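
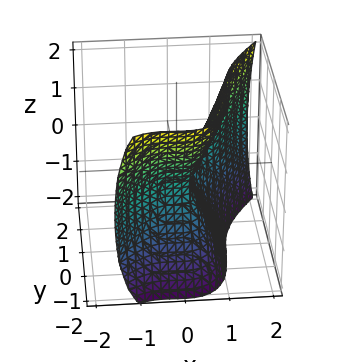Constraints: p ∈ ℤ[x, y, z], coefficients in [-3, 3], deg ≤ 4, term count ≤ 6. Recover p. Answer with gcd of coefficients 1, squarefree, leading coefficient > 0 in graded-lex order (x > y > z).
(a) Degree: no degree-2 surface has this shape, so deg p = 3.
(b) Observable constraints: it meets the z-axis at z = 0 (among the integer gridlines); one x-axis crossing is at x = 0; the y-axis gridline crossings are at y ∈ {-1, 0}.
(c) Putting this together gives p.

3*x^3 - x^2*y - y^3 - y^2 - z^2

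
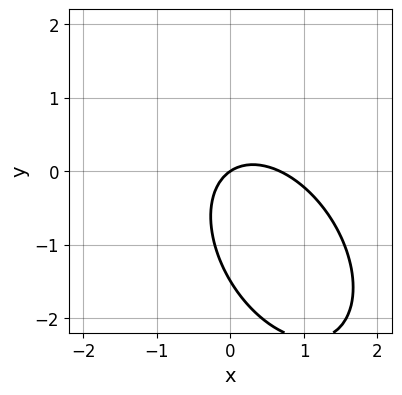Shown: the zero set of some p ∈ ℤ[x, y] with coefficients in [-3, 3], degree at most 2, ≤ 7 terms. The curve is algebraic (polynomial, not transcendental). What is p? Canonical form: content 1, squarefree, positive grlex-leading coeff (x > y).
3*x^2 + 2*x*y + 2*y^2 - 2*x + 3*y

(a) deg p = 2. The shape is more complex than any degree-1 curve.
(b) From the visible intercepts: one y-axis crossing is at y = 0; one x-axis crossing is at x = 0.
(c) These observations pin down the coefficients.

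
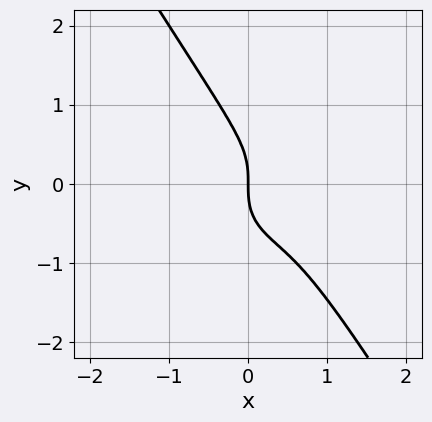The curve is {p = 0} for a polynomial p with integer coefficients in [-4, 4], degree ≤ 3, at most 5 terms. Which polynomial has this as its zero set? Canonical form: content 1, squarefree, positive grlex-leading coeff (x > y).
3*x^3 + 2*x*y^2 + 2*y^3 - 3*x^2 + 2*x

(a) The degree is 3 — a generic line meets the curve in up to 3 points.
(b) Against the integer gridlines: one y-axis crossing is at y = 0; it meets the x-axis at x = 0 (among the integer gridlines).
(c) Fitting integer coefficients to these (and the overall shape) gives p.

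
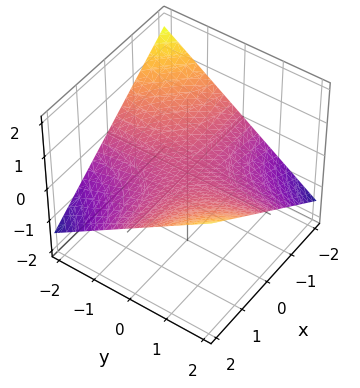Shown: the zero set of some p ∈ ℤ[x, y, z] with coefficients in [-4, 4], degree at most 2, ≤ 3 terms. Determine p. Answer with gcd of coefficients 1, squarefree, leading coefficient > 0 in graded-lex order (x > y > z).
x*y - 3*z

First, degree: a saddle surface; a quadric, so deg p = 2.
Next, from the axis intercepts and sections: the visible x-axis segment lies entirely on the surface; it meets the z-axis at z = 0 (among the integer gridlines); the visible y-axis segment lies entirely on the surface.
Finally, fitting integer coefficients to these (and the overall shape) gives p.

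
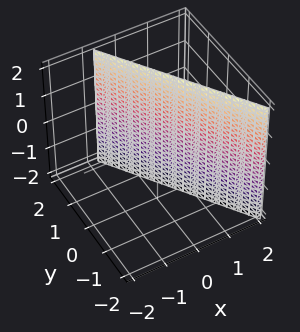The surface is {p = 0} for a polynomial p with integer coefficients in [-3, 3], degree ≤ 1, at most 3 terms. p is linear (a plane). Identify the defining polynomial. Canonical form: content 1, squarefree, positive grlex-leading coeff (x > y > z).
3*x + 2*y - 2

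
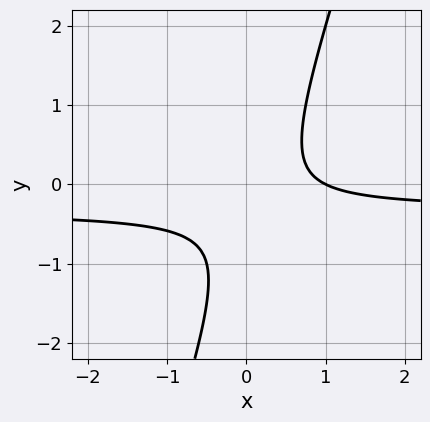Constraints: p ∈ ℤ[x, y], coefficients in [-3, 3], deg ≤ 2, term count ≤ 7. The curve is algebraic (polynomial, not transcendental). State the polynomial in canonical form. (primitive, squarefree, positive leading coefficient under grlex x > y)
The degree is 2 — no degree-1 curve has this shape.
From the axis intercepts and sections: no y-intercept at any integer in the box; one x-axis crossing is at x = 1.
The integer polynomial consistent with all of this is the stated p.

3*x*y - y^2 + x - y - 1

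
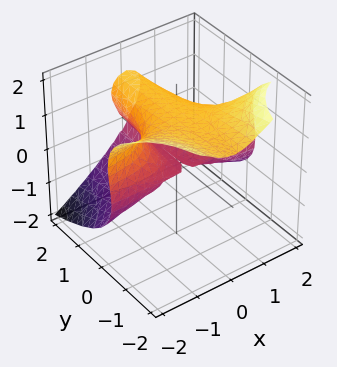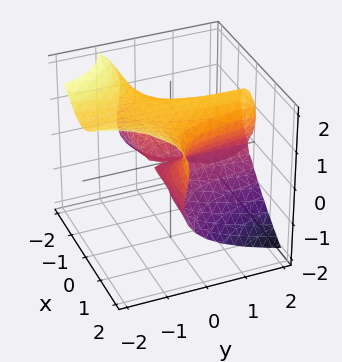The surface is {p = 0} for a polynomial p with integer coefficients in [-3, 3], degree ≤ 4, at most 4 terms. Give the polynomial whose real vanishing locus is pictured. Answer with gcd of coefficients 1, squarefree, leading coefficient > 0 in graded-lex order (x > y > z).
2*x^2*y + 2*z^3 + x^2 - 3*z^2

First, deg p = 3. The shape is more complex than any degree-2 surface.
Next, against the integer gridlines: one x-axis crossing is at x = 0; it crosses the z-axis at the gridline z = 0; every point of the y-axis in the box is on the surface.
Finally, assembling these constraints gives the stated polynomial.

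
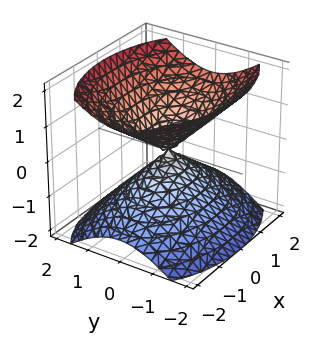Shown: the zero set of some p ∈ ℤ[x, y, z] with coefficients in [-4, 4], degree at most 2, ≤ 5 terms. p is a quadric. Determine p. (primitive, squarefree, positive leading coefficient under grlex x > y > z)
First, I count 2 distinct pieces. Treating them together as one polynomial.
Next, degree: two nappes meeting at a single point; a quadric, so deg p = 2.
Next, symmetries: it's symmetric under z → −z, forcing even powers of z; mirror symmetry y ↦ −y ⇒ only even powers of y; mirror symmetry x ↦ −x ⇒ only even powers of x.
Next, from the visible intercepts: one y-axis crossing is at y = 0; one x-axis crossing is at x = 0.
Finally, the integer polynomial consistent with all of this is the stated p.

x^2 + 2*y^2 - 2*z^2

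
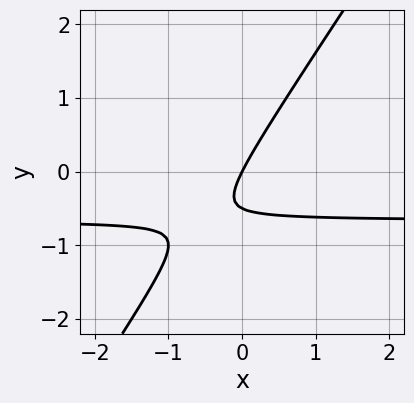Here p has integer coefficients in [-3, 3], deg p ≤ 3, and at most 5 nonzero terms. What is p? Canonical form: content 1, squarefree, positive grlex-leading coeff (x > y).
(a) Degree: the shape is more complex than any degree-1 curve, so deg p = 2.
(b) From the visible intercepts: it meets the y-axis at y = 0 (among the integer gridlines); one x-axis crossing is at x = 0.
(c) Fitting integer coefficients to these (and the overall shape) gives p.

3*x*y - 2*y^2 + 2*x - y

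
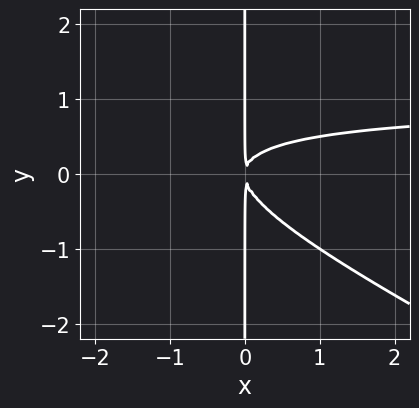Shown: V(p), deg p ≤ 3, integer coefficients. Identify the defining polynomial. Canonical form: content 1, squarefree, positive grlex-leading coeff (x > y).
x^2*y + 2*x*y^2 - x^2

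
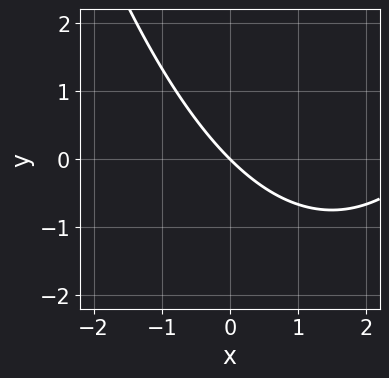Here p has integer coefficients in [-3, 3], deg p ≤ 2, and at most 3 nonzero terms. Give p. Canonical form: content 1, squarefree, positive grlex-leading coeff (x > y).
x^2 - 3*x - 3*y

First, the degree is 2 — the shape is more complex than any degree-1 curve.
Next, reading off the gridlines: it meets the y-axis at y = 0 (among the integer gridlines); it crosses the x-axis at the gridline x = 0.
Finally, fitting integer coefficients to these (and the overall shape) gives p.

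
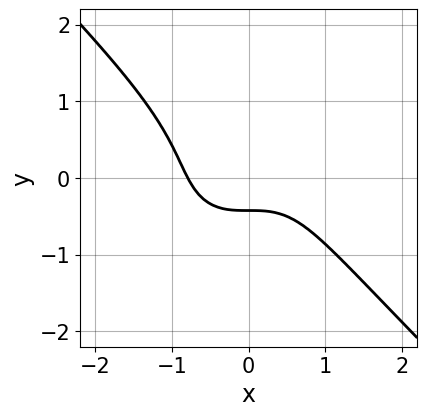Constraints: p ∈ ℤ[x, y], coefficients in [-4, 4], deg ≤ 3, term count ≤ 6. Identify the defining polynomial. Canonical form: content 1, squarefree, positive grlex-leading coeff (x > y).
First, degree: the shape is more complex than any degree-2 curve, so deg p = 3.
Finally, the integer polynomial consistent with all of this is the stated p.

2*x^3 + 2*y^3 + 2*y + 1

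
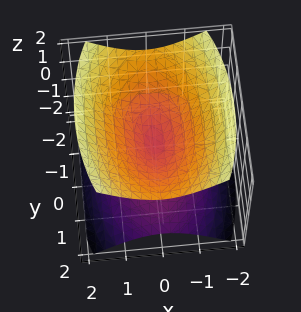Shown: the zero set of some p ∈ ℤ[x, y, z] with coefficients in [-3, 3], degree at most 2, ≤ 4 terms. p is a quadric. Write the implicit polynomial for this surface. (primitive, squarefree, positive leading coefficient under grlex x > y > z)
First, I count 2 distinct pieces. Treating them together as one polynomial.
Then, degree: a double cone through the origin; a quadric, so deg p = 2.
Then, symmetries: mirror symmetry x ↦ −x ⇒ only even powers of x; it's symmetric under y → −y, forcing even powers of y; mirror symmetry z ↦ −z ⇒ only even powers of z.
Next, checking where it meets the axes: it crosses the y-axis at the gridline y = 0; it meets the x-axis at x = 0 (among the integer gridlines); it meets the z-axis at z = 0 (among the integer gridlines).
Finally, putting this together gives p.

3*x^2 + y^2 - 3*z^2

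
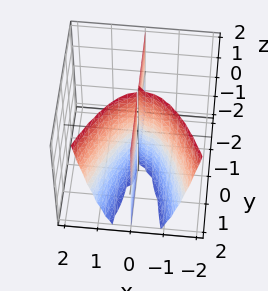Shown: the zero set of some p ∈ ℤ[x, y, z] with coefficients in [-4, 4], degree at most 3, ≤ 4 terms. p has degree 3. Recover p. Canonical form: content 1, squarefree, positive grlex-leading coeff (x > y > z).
3*x^3 - x*y*z + x^2 - 3*x*y

I count 2 distinct pieces.
deg p = 3.
Observable constraints: every point of the z-axis in the box is on the surface; the visible y-axis segment lies entirely on the surface.
The integer polynomial consistent with all of this is the stated p.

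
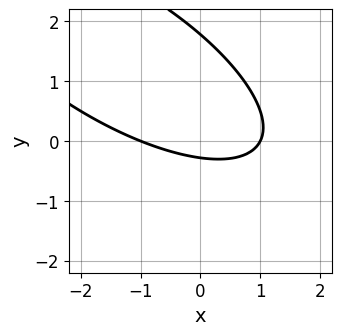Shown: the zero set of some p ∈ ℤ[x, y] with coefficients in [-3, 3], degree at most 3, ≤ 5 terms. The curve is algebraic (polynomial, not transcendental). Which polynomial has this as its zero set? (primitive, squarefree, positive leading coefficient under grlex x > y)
x^2 + 2*x*y + 2*y^2 - 3*y - 1

(a) deg p = 2.
(b) From the axis intercepts and sections: the x-axis gridline crossings are at x ∈ {-1, 1}.
(c) Fitting integer coefficients to these (and the overall shape) gives p.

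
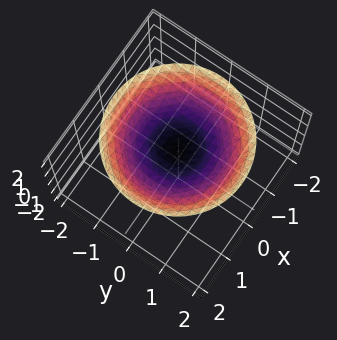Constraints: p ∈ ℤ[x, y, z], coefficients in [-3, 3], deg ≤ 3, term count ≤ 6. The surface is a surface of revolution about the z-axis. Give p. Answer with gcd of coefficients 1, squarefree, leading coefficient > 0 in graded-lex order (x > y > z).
(a) Degree: a generic line meets the surface in up to 2 points, so deg p = 2.
(b) Symmetry: the surface is invariant under rotation about z: p = q(x² + y², z).
(c) From the visible intercepts: no y-intercept at any integer in the box; it crosses the z-axis at the gridline z = 1; it misses every integer gridline on the x-axis.
(d) These observations pin down the coefficients.

x^2 + y^2 - 3*z + 3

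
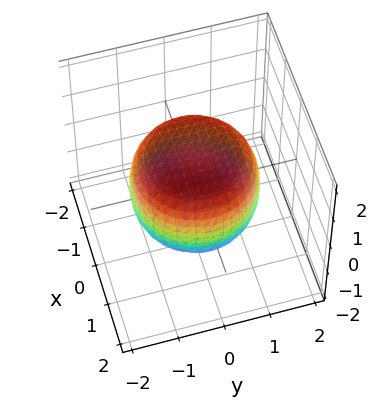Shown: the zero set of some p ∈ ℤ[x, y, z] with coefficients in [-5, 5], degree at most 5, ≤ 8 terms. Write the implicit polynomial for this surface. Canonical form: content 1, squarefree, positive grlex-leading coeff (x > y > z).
First, degree: a generic line meets the surface in up to 4 points, so deg p = 4.
Next, symmetry: the surface is invariant under rotation about z: p = q(x² + y², z).
Next, against the integer gridlines: a circular section at z = -1 has radius exactly 1; the z-axis gridline crossings are at z ∈ {-1, 1}.
Finally, putting this together gives p.

2*x^4 + 4*x^2*y^2 + 2*y^4 - 2*x^2 - 2*y^2 + 3*z^2 - 3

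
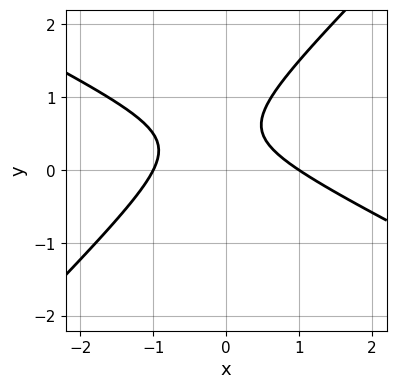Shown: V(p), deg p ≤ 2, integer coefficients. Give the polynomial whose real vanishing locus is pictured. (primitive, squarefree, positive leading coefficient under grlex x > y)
x^2 + x*y - 2*y^2 + 2*y - 1

The degree is 2 — the shape is more complex than any degree-1 curve.
Checking where it meets the axes: among the integer gridlines, it crosses the x-axis at x ∈ {-1, 1}; the curve avoids every integer y-axis point in the box.
Together with the visible shape, these determine p as stated.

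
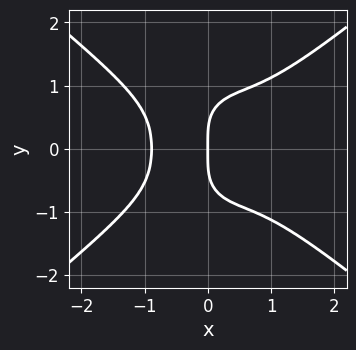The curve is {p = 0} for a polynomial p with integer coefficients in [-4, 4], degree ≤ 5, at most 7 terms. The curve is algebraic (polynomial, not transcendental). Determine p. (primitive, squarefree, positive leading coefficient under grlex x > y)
3*x^4 - 3*x^2*y^2 - 2*y^4 + x^2 + 3*x

First, deg p = 4. A generic line meets the curve in up to 4 points.
Next, symmetries: it's symmetric under y → −y, forcing even powers of y.
Then, against the integer gridlines: it meets the y-axis at y = 0 (among the integer gridlines); one x-axis crossing is at x = 0.
Finally, together with the visible shape, these determine p as stated.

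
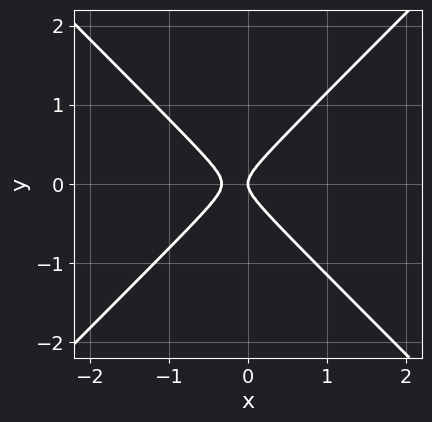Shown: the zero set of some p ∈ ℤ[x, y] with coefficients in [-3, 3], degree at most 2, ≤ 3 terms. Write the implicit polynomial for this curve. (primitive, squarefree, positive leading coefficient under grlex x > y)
3*x^2 - 3*y^2 + x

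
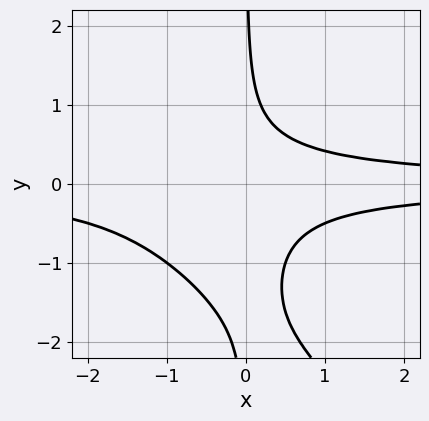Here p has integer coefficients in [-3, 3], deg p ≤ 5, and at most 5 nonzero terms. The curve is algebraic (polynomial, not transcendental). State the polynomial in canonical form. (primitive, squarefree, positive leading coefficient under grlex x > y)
1. deg p = 4. No degree-3 curve has this shape.
2. Reading off the gridlines: no y-intercept at any integer in the box; it misses every integer gridline on the x-axis.
3. Fitting integer coefficients to these (and the overall shape) gives p.

2*x^2*y^2 + 2*x*y^3 + 3*x*y^2 - 1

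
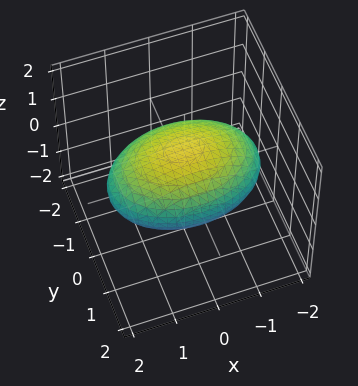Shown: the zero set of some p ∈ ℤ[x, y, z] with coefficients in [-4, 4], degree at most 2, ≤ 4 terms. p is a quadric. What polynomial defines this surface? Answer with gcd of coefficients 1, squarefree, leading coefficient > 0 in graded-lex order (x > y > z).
1. deg p = 2. A closed, bounded, convex surface; a quadric.
2. Symmetries: it's symmetric under y → −y, forcing even powers of y; the x ↦ −x reflection is a symmetry, so x appears only in even powers; it's symmetric under z → −z, forcing even powers of z.
3. Reading off the gridlines: the z-axis gridline crossings are at z ∈ {-1, 1}.
4. Fitting integer coefficients to these (and the overall shape) gives p.

x^2 + 2*y^2 + 3*z^2 - 3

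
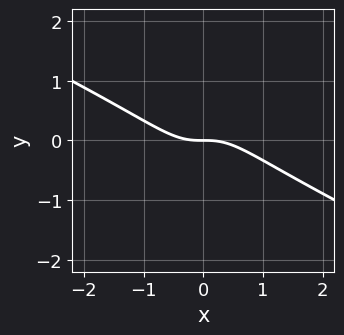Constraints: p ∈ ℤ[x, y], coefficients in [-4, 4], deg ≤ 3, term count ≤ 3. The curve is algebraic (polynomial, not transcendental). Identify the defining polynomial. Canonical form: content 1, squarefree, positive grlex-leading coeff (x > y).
x^3 + 2*x^2*y + y

deg p = 3. A generic line meets the curve in up to 3 points.
Checking where it meets the axes: it meets the x-axis at x = 0 (among the integer gridlines); it meets the y-axis at y = 0 (among the integer gridlines).
Together with the visible shape, these determine p as stated.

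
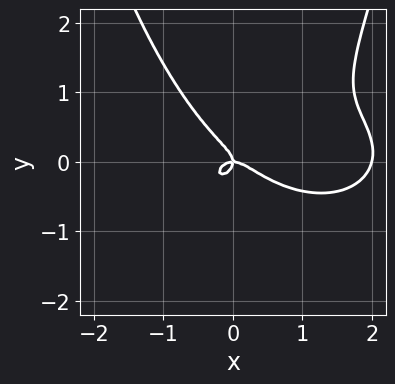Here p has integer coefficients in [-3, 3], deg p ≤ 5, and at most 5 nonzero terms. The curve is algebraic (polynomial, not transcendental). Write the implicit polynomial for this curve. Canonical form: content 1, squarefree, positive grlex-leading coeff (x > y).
First, degree: the shape is more complex than any degree-3 curve, so deg p = 4.
Then, against the integer gridlines: among the integer gridlines, it crosses the x-axis at x ∈ {0, 2}; one y-axis crossing is at y = 0.
Finally, solving for integer coefficients yields p as stated.

x^4 + 2*x^2*y^2 - 2*x^3 - 3*y^3 - x*y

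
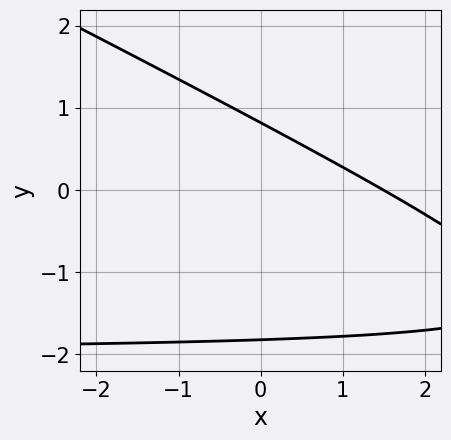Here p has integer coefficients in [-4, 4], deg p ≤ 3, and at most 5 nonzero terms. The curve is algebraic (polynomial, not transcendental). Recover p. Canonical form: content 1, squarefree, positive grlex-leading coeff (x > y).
x*y + 2*y^2 + 2*x + 2*y - 3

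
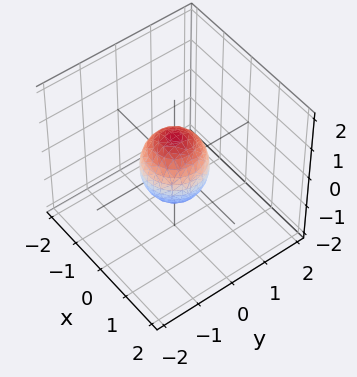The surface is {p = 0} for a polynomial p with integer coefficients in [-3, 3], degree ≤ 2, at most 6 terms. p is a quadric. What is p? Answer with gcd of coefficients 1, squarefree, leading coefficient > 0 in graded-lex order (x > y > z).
1. The degree is 2 — bounded and convex; a quadric.
2. Symmetry: the surface is invariant under rotation about z: p = q(x² + y², z); mirror symmetry z ↦ −z ⇒ only even powers of z.
3. Against the integer gridlines: a circular section at z = 0 has radius between 0 and 1; among the integer gridlines, it crosses the z-axis at z ∈ {-1, 1}.
4. Assembling these constraints gives the stated polynomial.

3*x^2 + 3*y^2 + 2*z^2 - 2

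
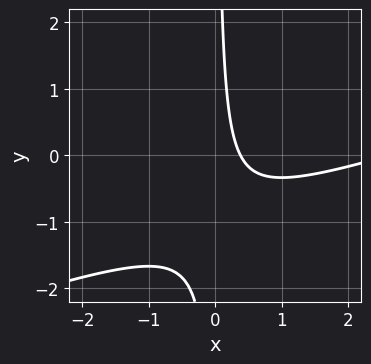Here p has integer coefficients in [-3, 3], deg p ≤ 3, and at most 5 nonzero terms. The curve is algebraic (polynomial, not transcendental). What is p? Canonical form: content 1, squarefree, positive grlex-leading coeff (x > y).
First, degree: a generic line meets the curve in up to 2 points, so deg p = 2.
Then, checking where it meets the axes: it misses every integer gridline on the y-axis.
Finally, these observations pin down the coefficients.

x^2 - 3*x*y - 3*x + 1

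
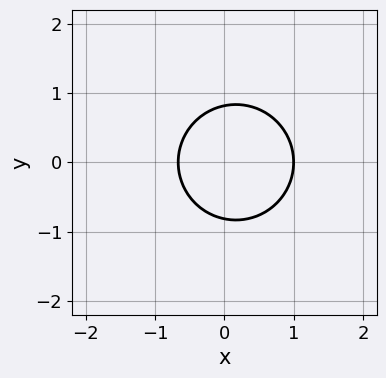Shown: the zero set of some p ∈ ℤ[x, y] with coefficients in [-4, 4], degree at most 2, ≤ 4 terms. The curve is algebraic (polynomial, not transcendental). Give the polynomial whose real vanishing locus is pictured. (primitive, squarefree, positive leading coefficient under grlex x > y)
3*x^2 + 3*y^2 - x - 2

The degree is 2 — no degree-1 curve has this shape.
Symmetries: it's symmetric under y → −y, forcing even powers of y.
From the axis intercepts and sections: it meets the x-axis at x = 1 (among the integer gridlines).
Together with the visible shape, these determine p as stated.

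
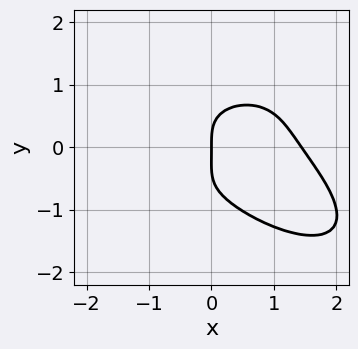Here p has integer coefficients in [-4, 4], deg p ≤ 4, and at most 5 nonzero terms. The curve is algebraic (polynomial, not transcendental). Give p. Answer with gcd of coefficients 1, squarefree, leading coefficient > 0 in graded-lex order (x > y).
x^4 + 3*y^4 + 3*x^2*y + y^3 - 3*x

deg p = 4. A generic line meets the curve in up to 4 points.
Observable constraints: it meets the y-axis at y = 0 (among the integer gridlines); one x-axis crossing is at x = 0.
Matching integer coefficients to the picture gives p.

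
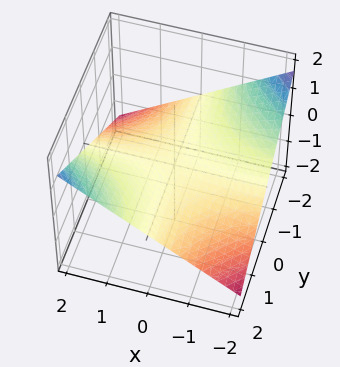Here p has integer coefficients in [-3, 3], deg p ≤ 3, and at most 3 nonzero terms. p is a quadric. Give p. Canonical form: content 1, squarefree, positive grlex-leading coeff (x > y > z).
First, the degree is 2 — a saddle surface; a quadric.
Then, against the integer gridlines: every point of the y-axis in the box is on the surface; the visible x-axis segment lies entirely on the surface.
Finally, together with the visible shape, these determine p as stated.

x*y - 3*z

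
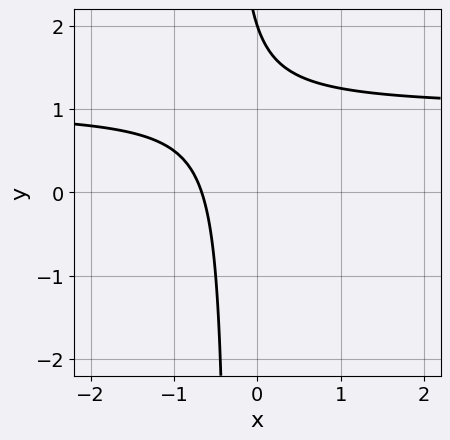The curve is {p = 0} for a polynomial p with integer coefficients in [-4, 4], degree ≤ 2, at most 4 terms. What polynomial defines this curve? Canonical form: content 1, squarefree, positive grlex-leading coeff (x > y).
1. The degree is 2 — no degree-1 curve has this shape.
2. Checking where it meets the axes: it crosses the y-axis at the gridline y = 2.
3. Fitting integer coefficients to these (and the overall shape) gives p.

3*x*y - 3*x + y - 2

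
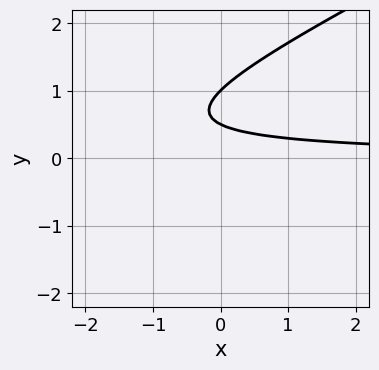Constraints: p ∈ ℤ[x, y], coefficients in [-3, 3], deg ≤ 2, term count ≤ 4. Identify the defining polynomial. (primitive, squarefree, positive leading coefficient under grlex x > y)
Degree: the shape is more complex than any degree-1 curve, so deg p = 2.
Reading off the gridlines: one y-axis crossing is at y = 1; the curve avoids every integer x-axis point in the box.
Together with the visible shape, these determine p as stated.

x*y - 2*y^2 + 3*y - 1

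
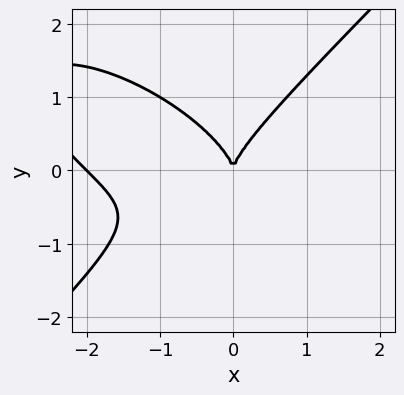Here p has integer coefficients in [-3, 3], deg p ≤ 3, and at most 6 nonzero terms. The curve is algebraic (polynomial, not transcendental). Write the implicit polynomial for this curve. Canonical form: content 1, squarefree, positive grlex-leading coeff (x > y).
(a) deg p = 3. No degree-2 curve has this shape.
(b) From the axis intercepts and sections: it meets the y-axis at y = 0 (among the integer gridlines); among the integer gridlines, it crosses the x-axis at x ∈ {-2, 0}.
(c) These observations pin down the coefficients.

x^3 + x^2*y - 2*y^3 + 2*x^2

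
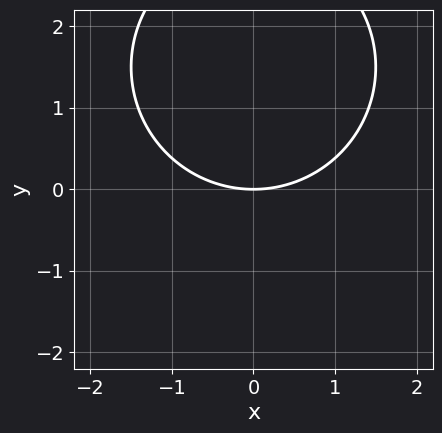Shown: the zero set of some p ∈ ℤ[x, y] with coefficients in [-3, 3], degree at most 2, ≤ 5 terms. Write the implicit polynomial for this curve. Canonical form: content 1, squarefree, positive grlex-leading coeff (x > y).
First, the degree is 2 — the shape is more complex than any degree-1 curve.
Then, symmetries: the x ↦ −x reflection is a symmetry, so x appears only in even powers.
Next, reading off the gridlines: it crosses the x-axis at the gridline x = 0; it meets the y-axis at y = 0 (among the integer gridlines).
Finally, the integer polynomial consistent with all of this is the stated p.

x^2 + y^2 - 3*y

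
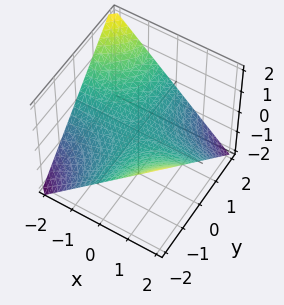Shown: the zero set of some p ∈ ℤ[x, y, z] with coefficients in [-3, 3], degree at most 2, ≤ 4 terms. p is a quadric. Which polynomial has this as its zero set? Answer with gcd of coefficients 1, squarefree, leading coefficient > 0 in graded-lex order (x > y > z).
x*y + 2*z

(a) Degree: a saddle surface; a quadric, so deg p = 2.
(b) Checking where it meets the axes: the visible y-axis segment lies entirely on the surface; it crosses the z-axis at the gridline z = 0; the visible x-axis segment lies entirely on the surface.
(c) Fitting integer coefficients to these (and the overall shape) gives p.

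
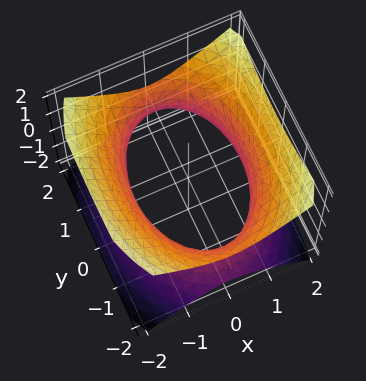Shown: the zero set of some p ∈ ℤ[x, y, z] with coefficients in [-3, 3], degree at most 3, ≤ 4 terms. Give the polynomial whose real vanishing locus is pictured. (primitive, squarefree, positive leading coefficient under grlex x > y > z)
The degree is 2 — an hourglass — one-sheet hyperboloid; a quadric.
Symmetries: the z ↦ −z reflection is a symmetry, so z appears only in even powers; mirror symmetry x ↦ −x ⇒ only even powers of x; the y ↦ −y reflection is a symmetry, so y appears only in even powers.
Reading off the gridlines: the surface avoids every integer z-axis point in the box.
Together with the visible shape, these determine p as stated.

2*x^2 + y^2 - 2*z^2 - 3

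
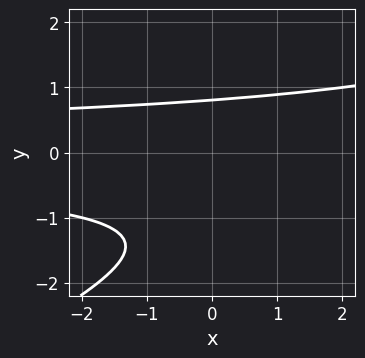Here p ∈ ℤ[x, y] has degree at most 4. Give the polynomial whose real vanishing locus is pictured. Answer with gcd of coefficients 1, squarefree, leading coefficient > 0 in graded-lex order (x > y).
x*y^2 - 2*y^3 - 3*y^2 + 3

deg p = 3. A generic line meets the curve in up to 3 points.
From the visible intercepts: it misses every integer gridline on the x-axis.
Together with the visible shape, these determine p as stated.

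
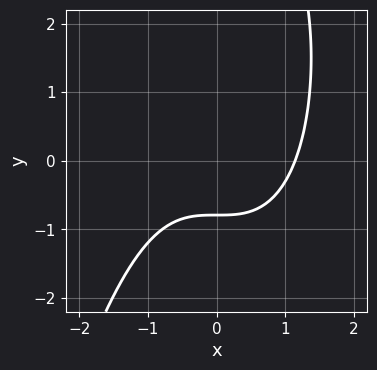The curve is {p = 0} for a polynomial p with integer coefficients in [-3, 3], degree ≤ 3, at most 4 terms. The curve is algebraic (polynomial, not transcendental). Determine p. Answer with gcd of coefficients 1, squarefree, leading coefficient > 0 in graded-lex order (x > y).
1. deg p = 3. A generic line meets the curve in up to 3 points.
2. Matching integer coefficients to the picture gives p.

2*x^3 + y^2 - 3*y - 3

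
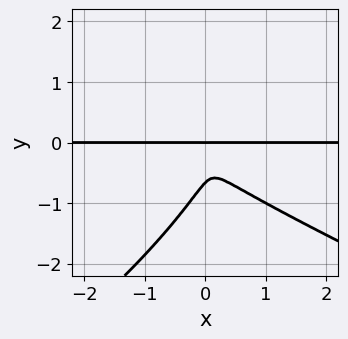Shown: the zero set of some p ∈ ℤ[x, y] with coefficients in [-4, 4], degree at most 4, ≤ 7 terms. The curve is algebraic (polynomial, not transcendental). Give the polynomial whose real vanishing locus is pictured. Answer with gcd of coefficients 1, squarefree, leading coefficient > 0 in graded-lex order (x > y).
x^3*y - 3*x*y^3 + 3*y^4 + 3*x^2*y + 2*y^3

(a) Degree: no degree-3 curve has this shape, so deg p = 4.
(b) Checking where it meets the axes: every point of the x-axis in the box is on the curve; it crosses the y-axis at the gridline y = 0.
(c) Assembling these constraints gives the stated polynomial.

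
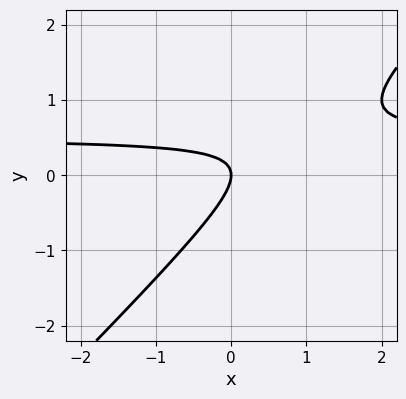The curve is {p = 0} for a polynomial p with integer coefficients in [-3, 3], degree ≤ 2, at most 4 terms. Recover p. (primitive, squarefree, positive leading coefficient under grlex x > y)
First, the degree is 2 — no degree-1 curve has this shape.
Then, observable constraints: it crosses the x-axis at the gridline x = 0; it meets the y-axis at y = 0 (among the integer gridlines).
Finally, putting this together gives p.

2*x*y - 2*y^2 - x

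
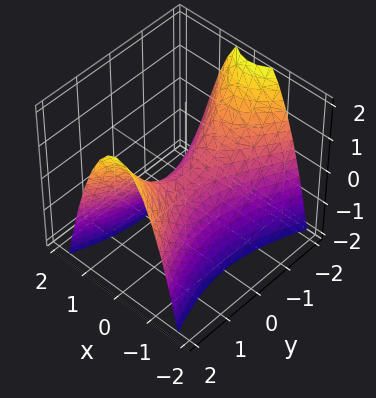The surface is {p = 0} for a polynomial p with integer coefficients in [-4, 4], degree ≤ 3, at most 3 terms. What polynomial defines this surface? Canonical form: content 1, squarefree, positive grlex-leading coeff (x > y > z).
3*x^2 - y^2 + 2*z

(a) Degree: a saddle surface; a quadric, so deg p = 2.
(b) Symmetries: the y ↦ −y reflection is a symmetry, so y appears only in even powers; mirror symmetry x ↦ −x ⇒ only even powers of x.
(c) Observable constraints: it crosses the z-axis at the gridline z = 0; it meets the x-axis at x = 0 (among the integer gridlines); it meets the y-axis at y = 0 (among the integer gridlines).
(d) Solving for integer coefficients yields p as stated.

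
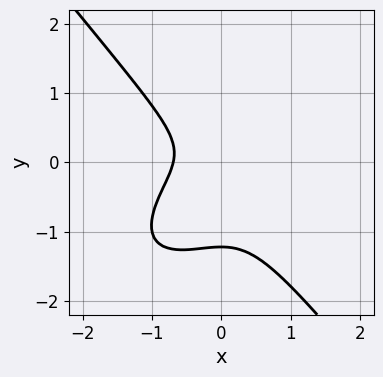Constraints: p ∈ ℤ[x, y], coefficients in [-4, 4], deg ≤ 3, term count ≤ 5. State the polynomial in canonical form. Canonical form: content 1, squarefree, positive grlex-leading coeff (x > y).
3*x^3 - 2*x^2*y + 3*y^3 + 3*y^2 + 1

Degree: the shape is more complex than any degree-2 curve, so deg p = 3.
Putting this together gives p.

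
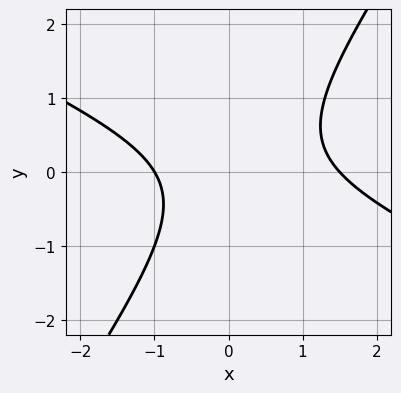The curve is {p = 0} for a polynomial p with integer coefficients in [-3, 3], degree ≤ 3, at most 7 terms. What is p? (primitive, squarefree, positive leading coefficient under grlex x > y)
2*x^2 + 3*x*y - 3*y^2 - x - 3

First, the degree is 2 — the shape is more complex than any degree-1 curve.
Next, checking where it meets the axes: it misses every integer gridline on the y-axis; one x-axis crossing is at x = -1.
Finally, these observations pin down the coefficients.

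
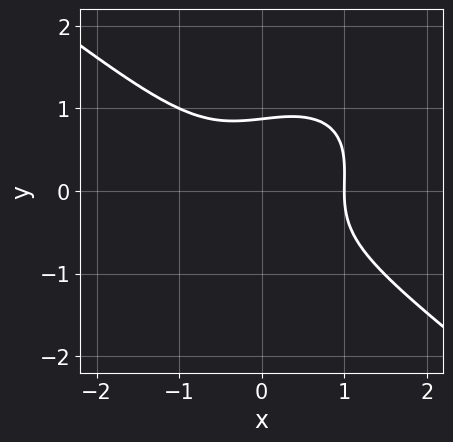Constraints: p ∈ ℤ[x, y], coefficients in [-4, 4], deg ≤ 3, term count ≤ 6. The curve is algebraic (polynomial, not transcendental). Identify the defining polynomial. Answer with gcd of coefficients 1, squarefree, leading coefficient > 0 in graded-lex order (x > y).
First, the degree is 3 — the shape is more complex than any degree-2 curve.
Then, from the axis intercepts and sections: it meets the x-axis at x = 1 (among the integer gridlines).
Finally, assembling these constraints gives the stated polynomial.

2*x^3 - x*y^2 + 3*y^3 - 2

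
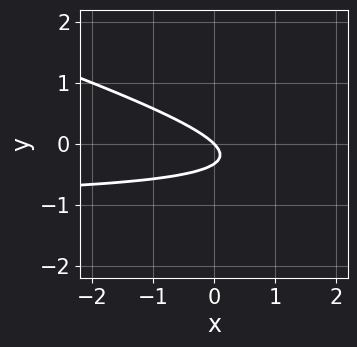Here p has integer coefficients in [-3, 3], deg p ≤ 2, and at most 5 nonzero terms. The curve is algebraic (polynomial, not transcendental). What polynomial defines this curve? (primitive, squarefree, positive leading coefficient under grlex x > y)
x*y + 3*y^2 + x + y

1. Degree: the shape is more complex than any degree-1 curve, so deg p = 2.
2. Observable constraints: one y-axis crossing is at y = 0; it crosses the x-axis at the gridline x = 0.
3. Solving for integer coefficients yields p as stated.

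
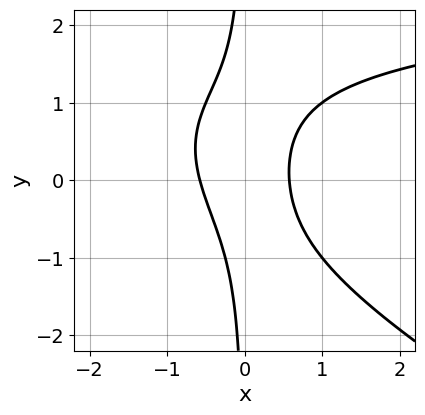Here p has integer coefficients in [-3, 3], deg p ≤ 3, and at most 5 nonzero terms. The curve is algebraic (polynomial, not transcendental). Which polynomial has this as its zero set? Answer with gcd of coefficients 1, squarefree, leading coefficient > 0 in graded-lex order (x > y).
x^2*y + 2*x*y^2 - 3*x^2 - x*y + 1

The degree is 3 — a generic line meets the curve in up to 3 points.
Checking where it meets the axes: it misses every integer gridline on the y-axis.
The integer polynomial consistent with all of this is the stated p.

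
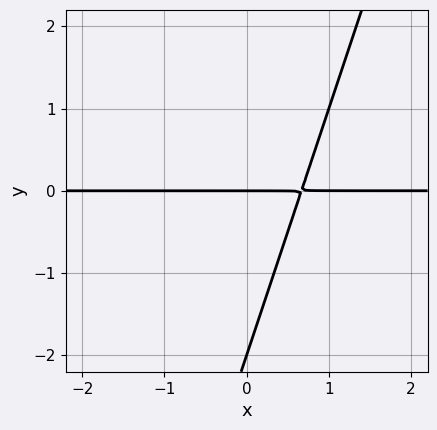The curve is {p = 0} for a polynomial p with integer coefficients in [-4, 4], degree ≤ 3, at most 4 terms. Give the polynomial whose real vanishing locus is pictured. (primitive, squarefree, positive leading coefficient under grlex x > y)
3*x*y - y^2 - 2*y

1. The degree is 2 — a generic line meets the curve in up to 2 points.
2. From the visible intercepts: among the integer gridlines, it crosses the y-axis at y ∈ {-2, 0}; every point of the x-axis in the box is on the curve.
3. Matching integer coefficients to the picture gives p.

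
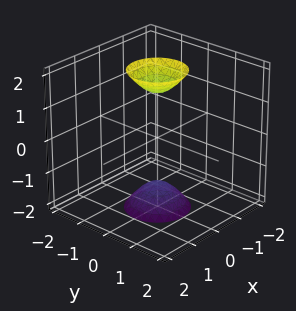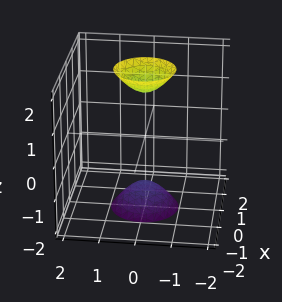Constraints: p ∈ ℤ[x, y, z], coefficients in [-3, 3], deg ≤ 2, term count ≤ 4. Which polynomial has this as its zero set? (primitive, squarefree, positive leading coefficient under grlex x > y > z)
3*x^2 + 3*y^2 - z^2 + 2

(a) The picture has 2 separate pieces. Treating them together as one polynomial.
(b) The degree is 2 — no degree-1 surface has this shape.
(c) Symmetries: rotational symmetry about the z-axis ⇒ p depends on x, y only through x² + y².
(d) From the axis intercepts and sections: the surface avoids every integer y-axis point in the box; it misses every integer gridline on the x-axis; a circular section at z = -2 has radius between 0 and 1.
(e) Putting this together gives p.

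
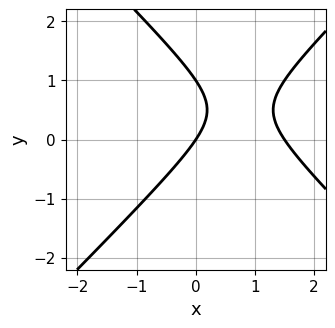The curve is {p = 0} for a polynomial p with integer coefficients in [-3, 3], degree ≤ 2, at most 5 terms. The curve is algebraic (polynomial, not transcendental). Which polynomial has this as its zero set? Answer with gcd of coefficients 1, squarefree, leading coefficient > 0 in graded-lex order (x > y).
2*x^2 - 2*y^2 - 3*x + 2*y

(a) The degree is 2 — the shape is more complex than any degree-1 curve.
(b) Observable constraints: among the integer gridlines, it crosses the y-axis at y ∈ {0, 1}; it crosses the x-axis at the gridline x = 0.
(c) These observations pin down the coefficients.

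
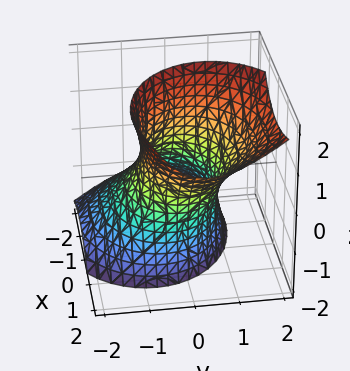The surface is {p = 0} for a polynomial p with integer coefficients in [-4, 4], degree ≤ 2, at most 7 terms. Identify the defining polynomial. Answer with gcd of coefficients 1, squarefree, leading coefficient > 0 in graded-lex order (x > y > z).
(a) deg p = 2. The shape is more complex than any degree-1 surface.
(b) Against the integer gridlines: no z-intercept at any integer in the box; among the integer gridlines, it crosses the y-axis at y ∈ {-1, 1}.
(c) Fitting integer coefficients to these (and the overall shape) gives p.

2*x^2 - 2*x*z + 3*y^2 - 2*y*z - z^2 - 3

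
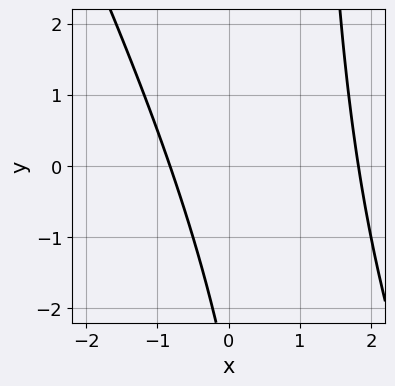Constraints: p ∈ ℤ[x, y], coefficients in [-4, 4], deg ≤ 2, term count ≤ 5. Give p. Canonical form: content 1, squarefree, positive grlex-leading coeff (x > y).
Degree: no degree-1 curve has this shape, so deg p = 2.
Reading off the gridlines: it misses every integer gridline on the y-axis.
Together with the visible shape, these determine p as stated.

2*x^2 + x*y - 2*x - y - 3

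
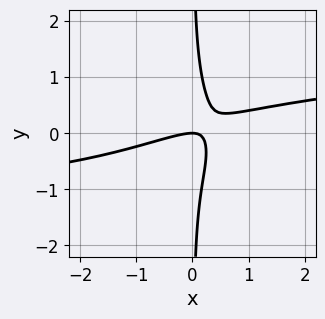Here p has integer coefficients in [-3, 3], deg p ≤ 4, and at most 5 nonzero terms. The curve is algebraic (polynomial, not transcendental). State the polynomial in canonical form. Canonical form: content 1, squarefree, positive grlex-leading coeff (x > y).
3*x*y^3 - x^2 + 3*x*y - y

(a) The degree is 4 — a generic line meets the curve in up to 4 points.
(b) Against the integer gridlines: it meets the x-axis at x = 0 (among the integer gridlines); it meets the y-axis at y = 0 (among the integer gridlines).
(c) Solving for integer coefficients yields p as stated.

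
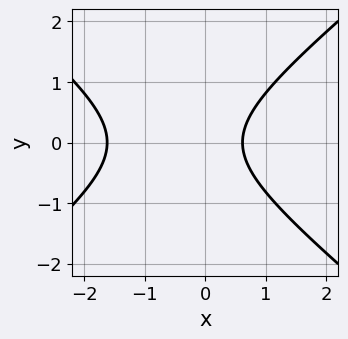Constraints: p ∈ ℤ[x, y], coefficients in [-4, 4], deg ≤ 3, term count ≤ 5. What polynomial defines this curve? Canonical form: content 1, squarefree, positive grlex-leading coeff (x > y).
First, the degree is 2 — no degree-1 curve has this shape.
Next, symmetries: mirror symmetry y ↦ −y ⇒ only even powers of y.
Next, from the visible intercepts: no y-intercept at any integer in the box.
Finally, fitting integer coefficients to these (and the overall shape) gives p.

2*x^2 - 3*y^2 + 2*x - 2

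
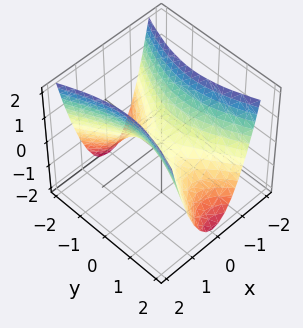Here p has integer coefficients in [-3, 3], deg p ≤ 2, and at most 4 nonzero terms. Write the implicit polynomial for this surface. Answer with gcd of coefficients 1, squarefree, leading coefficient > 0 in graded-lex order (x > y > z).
1. deg p = 2. A hyperbolic paraboloid; a quadric.
2. Symmetries: mirror symmetry x ↦ −x ⇒ only even powers of x; the y ↦ −y reflection is a symmetry, so y appears only in even powers.
3. Reading off the gridlines: one z-axis crossing is at z = 0; one y-axis crossing is at y = 0.
4. Matching integer coefficients to the picture gives p.

3*x^2 - y^2 - 2*z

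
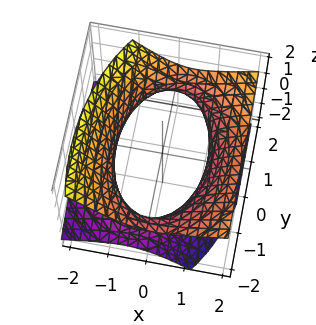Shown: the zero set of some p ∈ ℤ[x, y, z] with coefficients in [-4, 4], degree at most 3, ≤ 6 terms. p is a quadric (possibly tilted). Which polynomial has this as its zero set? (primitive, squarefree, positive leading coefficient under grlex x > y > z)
2*x^2 - 2*x*z + y^2 + y*z - 3*z^2 - 3

1. deg p = 2.
2. Observable constraints: no z-intercept at any integer in the box.
3. The integer polynomial consistent with all of this is the stated p.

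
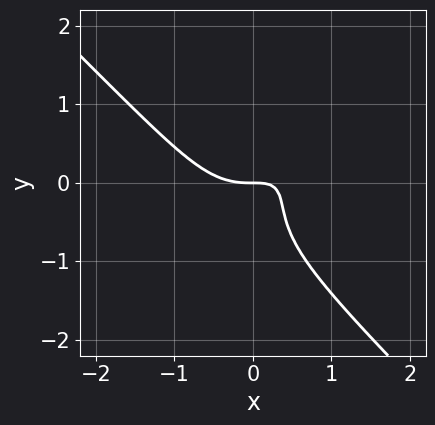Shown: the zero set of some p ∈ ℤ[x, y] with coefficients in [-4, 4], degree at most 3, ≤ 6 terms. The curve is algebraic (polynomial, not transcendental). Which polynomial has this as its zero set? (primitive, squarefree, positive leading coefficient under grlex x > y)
1. The degree is 3 — no degree-2 curve has this shape.
2. Against the integer gridlines: it meets the x-axis at x = 0 (among the integer gridlines); one y-axis crossing is at y = 0.
3. Putting this together gives p.

3*x^3 + 3*y^3 - 3*x*y + 2*y^2 + 2*y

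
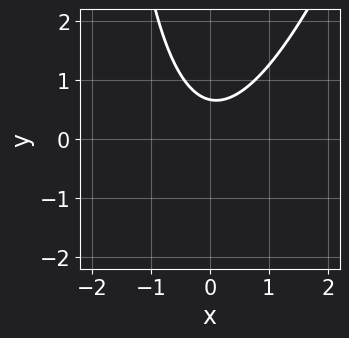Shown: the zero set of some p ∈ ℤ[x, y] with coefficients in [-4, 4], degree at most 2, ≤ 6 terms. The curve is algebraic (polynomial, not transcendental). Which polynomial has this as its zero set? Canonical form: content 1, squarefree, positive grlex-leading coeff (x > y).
3*x^2 - x*y - 3*y + 2

First, the degree is 2 — no degree-1 curve has this shape.
Next, reading off the gridlines: it misses every integer gridline on the x-axis.
Finally, fitting integer coefficients to these (and the overall shape) gives p.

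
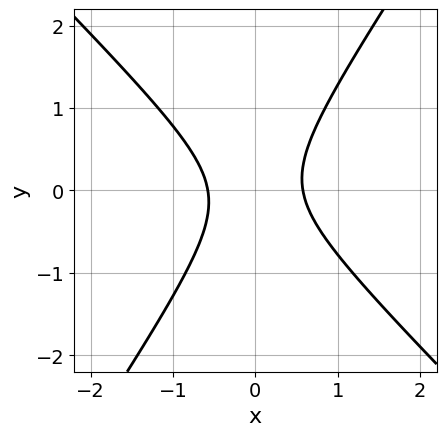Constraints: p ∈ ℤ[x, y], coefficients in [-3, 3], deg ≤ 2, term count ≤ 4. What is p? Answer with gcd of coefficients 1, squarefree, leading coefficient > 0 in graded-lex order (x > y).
3*x^2 + x*y - 2*y^2 - 1

First, deg p = 2. A generic line meets the curve in up to 2 points.
Next, from the visible intercepts: the curve avoids every integer y-axis point in the box.
Finally, putting this together gives p.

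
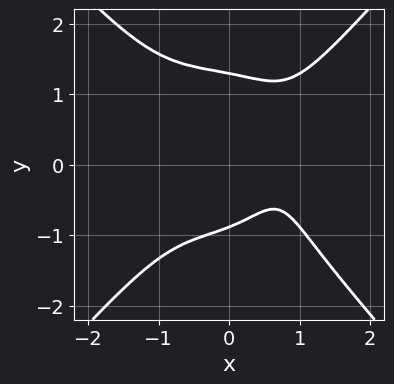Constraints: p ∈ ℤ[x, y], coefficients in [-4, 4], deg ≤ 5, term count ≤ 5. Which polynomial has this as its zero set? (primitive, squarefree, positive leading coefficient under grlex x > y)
deg p = 4.
From the visible intercepts: it misses every integer gridline on the x-axis.
Solving for integer coefficients yields p as stated.

3*x^4 - 2*y^4 - 3*x + 2*y + 3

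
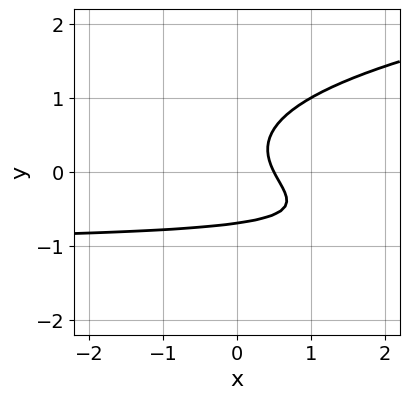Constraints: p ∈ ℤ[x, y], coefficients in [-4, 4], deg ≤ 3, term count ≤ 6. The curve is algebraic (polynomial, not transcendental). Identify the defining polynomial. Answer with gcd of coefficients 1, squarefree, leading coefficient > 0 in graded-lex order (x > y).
1. The degree is 3 — the shape is more complex than any degree-2 curve.
2. The integer polynomial consistent with all of this is the stated p.

3*y^3 - 2*x*y - 2*x + 1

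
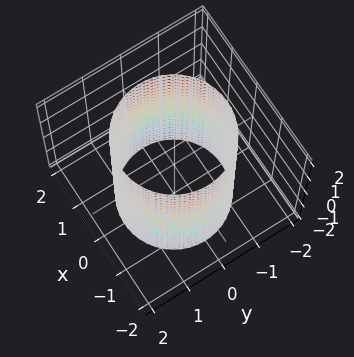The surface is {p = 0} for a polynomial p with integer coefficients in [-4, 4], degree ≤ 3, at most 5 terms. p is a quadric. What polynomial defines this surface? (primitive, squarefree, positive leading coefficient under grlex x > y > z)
x^2 + y^2 - 2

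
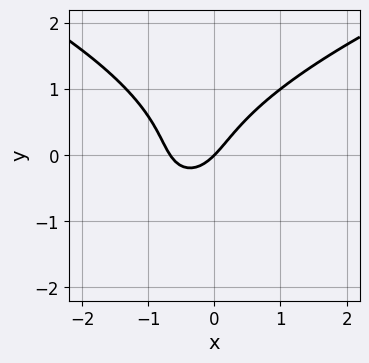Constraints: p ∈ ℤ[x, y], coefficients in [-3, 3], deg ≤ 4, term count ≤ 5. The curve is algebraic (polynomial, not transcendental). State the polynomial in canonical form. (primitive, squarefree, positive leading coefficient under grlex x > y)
First, the degree is 3 — a generic line meets the curve in up to 3 points.
Next, against the integer gridlines: it crosses the y-axis at the gridline y = 0; one x-axis crossing is at x = 0.
Finally, assembling these constraints gives the stated polynomial.

2*y^3 - 3*x^2 + x*y - 2*x + 2*y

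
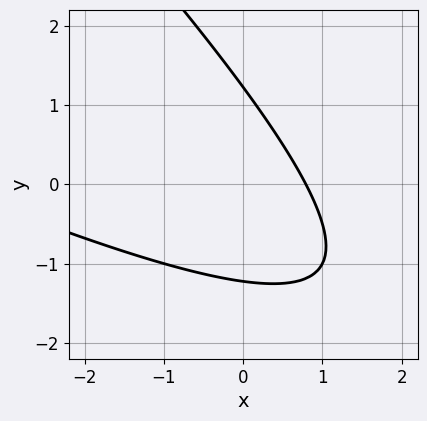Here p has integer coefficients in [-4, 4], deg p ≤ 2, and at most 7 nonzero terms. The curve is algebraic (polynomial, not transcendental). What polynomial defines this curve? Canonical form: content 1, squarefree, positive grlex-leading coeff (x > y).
x^2 + 3*x*y + 2*y^2 + 3*x - 3

First, degree: no degree-1 curve has this shape, so deg p = 2.
Finally, putting this together gives p.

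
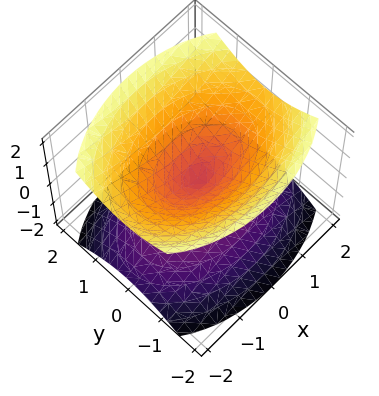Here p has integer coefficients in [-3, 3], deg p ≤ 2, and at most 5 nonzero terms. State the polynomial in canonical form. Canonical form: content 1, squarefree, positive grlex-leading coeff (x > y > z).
x^2 + 2*y^2 - 2*z^2

First, I count 2 distinct pieces.
Then, degree: a double cone through the origin; a quadric, so deg p = 2.
Next, symmetries: it's symmetric under z → −z, forcing even powers of z; mirror symmetry x ↦ −x ⇒ only even powers of x; the y ↦ −y reflection is a symmetry, so y appears only in even powers.
Then, checking where it meets the axes: it meets the z-axis at z = 0 (among the integer gridlines); it crosses the y-axis at the gridline y = 0; it meets the x-axis at x = 0 (among the integer gridlines).
Finally, putting this together gives p.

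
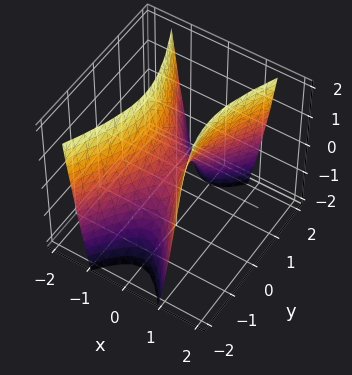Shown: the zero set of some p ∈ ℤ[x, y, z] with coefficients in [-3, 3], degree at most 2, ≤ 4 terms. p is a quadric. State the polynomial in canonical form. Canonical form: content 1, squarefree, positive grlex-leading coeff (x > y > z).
3*x^2 - y^2 - z

The degree is 2 — a saddle surface; a quadric.
Symmetries: it's symmetric under x → −x, forcing even powers of x; the y ↦ −y reflection is a symmetry, so y appears only in even powers.
From the axis intercepts and sections: it meets the x-axis at x = 0 (among the integer gridlines); one y-axis crossing is at y = 0; one z-axis crossing is at z = 0.
Fitting integer coefficients to these (and the overall shape) gives p.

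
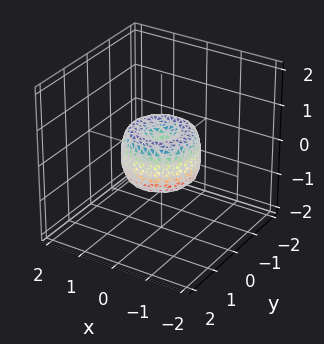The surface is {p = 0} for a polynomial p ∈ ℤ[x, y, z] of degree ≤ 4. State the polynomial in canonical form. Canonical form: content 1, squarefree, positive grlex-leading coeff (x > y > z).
2*x^4 + 4*x^2*y^2 + 2*y^4 - 2*x^2 - 2*y^2 + z^2

(a) Degree: no degree-3 surface has this shape, so deg p = 4.
(b) Symmetry: the z-axis is an axis of rotation, so x and y enter only as x² + y².
(c) Checking where it meets the axes: among the integer gridlines, it crosses the y-axis at y ∈ {-1, 0, 1}; a circular section at z = 0 has radius exactly 1.
(d) These observations pin down the coefficients. Check: (-1, 0, 0) on the x-axis lies on the surface, and p(-1, 0, 0) = 0. ✓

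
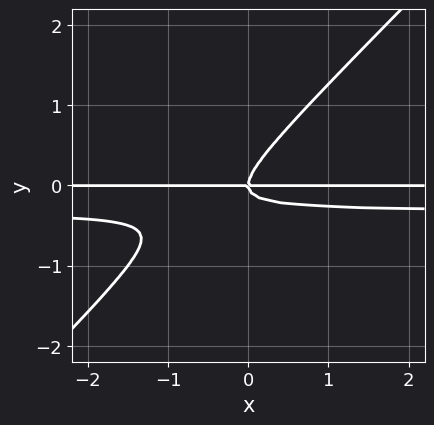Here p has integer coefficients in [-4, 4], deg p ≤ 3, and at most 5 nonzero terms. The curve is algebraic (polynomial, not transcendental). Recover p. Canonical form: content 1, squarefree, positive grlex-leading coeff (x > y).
1. Degree: no degree-2 curve has this shape, so deg p = 3.
2. Observable constraints: every point of the x-axis in the box is on the curve; one y-axis crossing is at y = 0.
3. Putting this together gives p.

3*x*y^2 - 3*y^3 + x*y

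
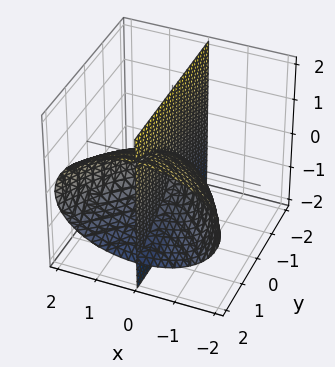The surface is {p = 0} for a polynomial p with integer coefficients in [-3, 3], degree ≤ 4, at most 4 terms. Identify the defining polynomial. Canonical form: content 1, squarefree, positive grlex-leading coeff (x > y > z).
There are 2 components. They look like related sheets of one shape, so recover p as a whole.
deg p = 3. The shape is more complex than any degree-2 surface.
From the axis intercepts and sections: it crosses the x-axis at the gridline x = 0; every point of the y-axis in the box is on the surface; every point of the z-axis in the box is on the surface.
Putting this together gives p.

x^3 + 2*x*z^2 - 2*x*y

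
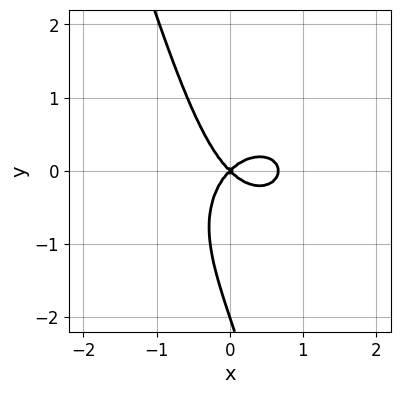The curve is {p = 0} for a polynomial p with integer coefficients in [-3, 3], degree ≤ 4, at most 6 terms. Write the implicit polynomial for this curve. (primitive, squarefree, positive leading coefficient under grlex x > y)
3*x^3 + 3*x*y^2 + y^3 - 2*x^2 + 2*y^2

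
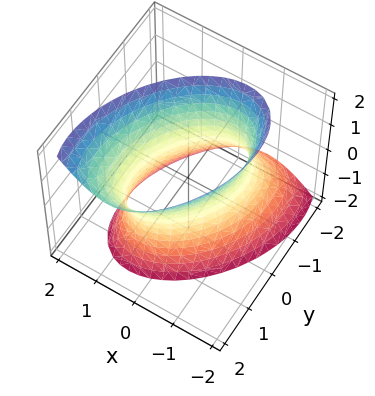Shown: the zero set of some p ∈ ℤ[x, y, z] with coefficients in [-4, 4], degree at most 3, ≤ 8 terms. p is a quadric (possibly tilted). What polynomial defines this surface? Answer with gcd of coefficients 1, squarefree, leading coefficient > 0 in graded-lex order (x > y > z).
3*x^2 - 2*x*y + 2*y^2 - y*z - z^2 - 3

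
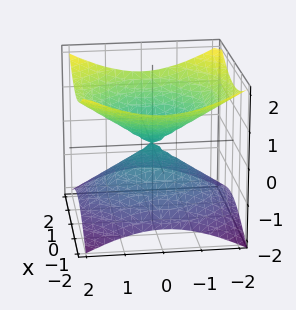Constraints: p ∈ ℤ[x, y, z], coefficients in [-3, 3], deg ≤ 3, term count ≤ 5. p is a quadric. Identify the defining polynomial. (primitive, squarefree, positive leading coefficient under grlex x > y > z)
x^2 + y^2 - 2*z^2

(a) The degree is 2 — a double cone through the origin; a quadric.
(b) Symmetry: the surface is invariant under rotation about z: p = q(x² + y², z); mirror symmetry z ↦ −z ⇒ only even powers of z.
(c) Checking where it meets the axes: one y-axis crossing is at y = 0; one x-axis crossing is at x = 0; it meets the z-axis at z = 0 (among the integer gridlines).
(d) Matching integer coefficients to the picture gives p.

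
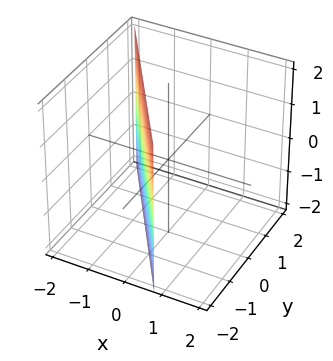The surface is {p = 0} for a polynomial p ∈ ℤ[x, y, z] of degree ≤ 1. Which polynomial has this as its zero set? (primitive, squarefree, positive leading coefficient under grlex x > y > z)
3*x + 2*y + 2

First, deg p = 1. Every cross-section is a straight line — this is a plane.
Next, checking where it meets the axes: it meets the y-axis at y = -1 (among the integer gridlines); the surface avoids every integer z-axis point in the box.
Finally, fitting integer coefficients to these (and the overall shape) gives p.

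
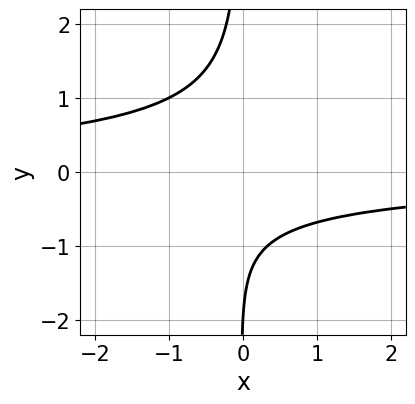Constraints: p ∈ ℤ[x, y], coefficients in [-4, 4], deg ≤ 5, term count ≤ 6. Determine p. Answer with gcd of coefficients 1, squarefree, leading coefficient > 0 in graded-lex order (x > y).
2*x*y^3 + x*y + y + 2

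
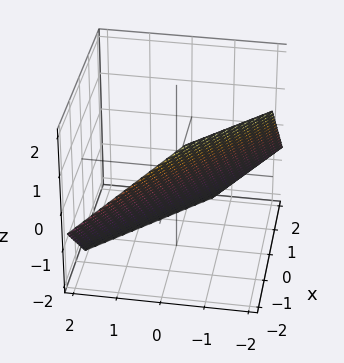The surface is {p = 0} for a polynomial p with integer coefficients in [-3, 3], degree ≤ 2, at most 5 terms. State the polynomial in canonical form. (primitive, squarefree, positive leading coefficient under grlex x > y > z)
First, degree: the surface is flat (a plane), so deg p = 1.
Finally, putting this together gives p.

3*x + 3*y + 3*z + 2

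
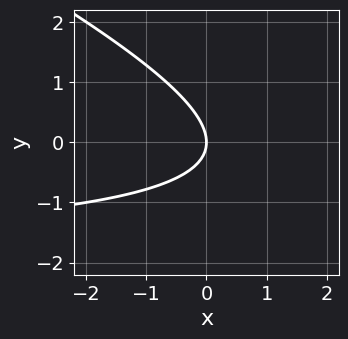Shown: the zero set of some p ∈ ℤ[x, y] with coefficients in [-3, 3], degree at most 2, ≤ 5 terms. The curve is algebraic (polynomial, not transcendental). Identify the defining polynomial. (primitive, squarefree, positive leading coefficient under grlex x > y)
x*y + 2*y^2 + 2*x

First, the degree is 2 — no degree-1 curve has this shape.
Then, against the integer gridlines: it crosses the x-axis at the gridline x = 0; it crosses the y-axis at the gridline y = 0.
Finally, these observations pin down the coefficients.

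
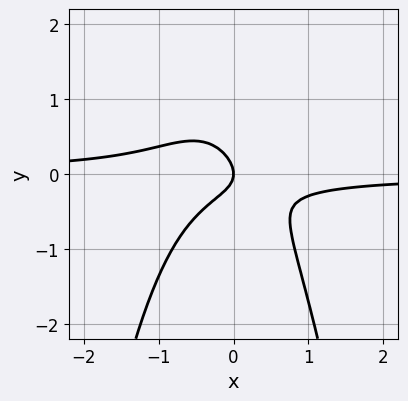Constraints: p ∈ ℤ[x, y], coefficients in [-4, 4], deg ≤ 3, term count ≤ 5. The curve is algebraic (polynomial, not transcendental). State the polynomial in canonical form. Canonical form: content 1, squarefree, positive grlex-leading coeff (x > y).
First, deg p = 3.
Next, against the integer gridlines: one y-axis crossing is at y = 0; it crosses the x-axis at the gridline x = 0.
Finally, putting this together gives p.

3*x^2*y + x*y + 2*y^2 + x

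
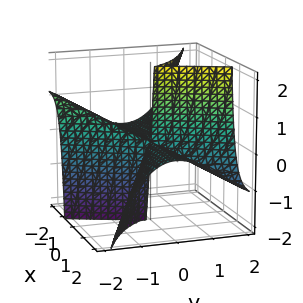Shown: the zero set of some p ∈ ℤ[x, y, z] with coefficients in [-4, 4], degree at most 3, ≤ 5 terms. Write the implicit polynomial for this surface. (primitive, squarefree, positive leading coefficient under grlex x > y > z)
(a) deg p = 3.
(b) From the axis intercepts and sections: the visible z-axis segment lies entirely on the surface; it meets the y-axis at y = 0 (among the integer gridlines); the visible x-axis segment lies entirely on the surface.
(c) Assembling these constraints gives the stated polynomial.

2*x^2*z + 2*x*y^2 - y^3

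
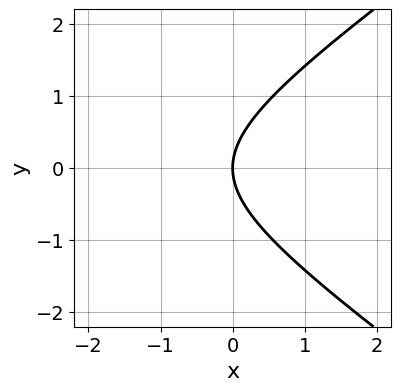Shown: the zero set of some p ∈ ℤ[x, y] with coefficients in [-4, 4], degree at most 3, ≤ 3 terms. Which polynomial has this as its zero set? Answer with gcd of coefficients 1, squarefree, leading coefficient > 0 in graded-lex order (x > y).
The degree is 2 — the shape is more complex than any degree-1 curve.
Symmetries: it's symmetric under y → −y, forcing even powers of y.
Observable constraints: it meets the x-axis at x = 0 (among the integer gridlines); one y-axis crossing is at y = 0.
Together with the visible shape, these determine p as stated.

x^2 - 2*y^2 + 3*x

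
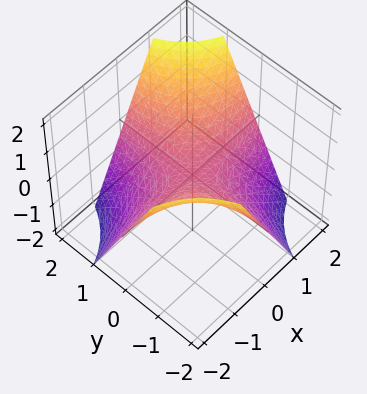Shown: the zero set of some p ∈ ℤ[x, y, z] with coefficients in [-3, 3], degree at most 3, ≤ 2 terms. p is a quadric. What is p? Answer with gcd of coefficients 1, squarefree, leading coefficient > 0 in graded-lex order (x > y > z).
deg p = 2.
From the axis intercepts and sections: the visible x-axis segment lies entirely on the surface; every point of the y-axis in the box is on the surface; it meets the z-axis at z = 0 (among the integer gridlines).
Fitting integer coefficients to these (and the overall shape) gives p.

x*y - z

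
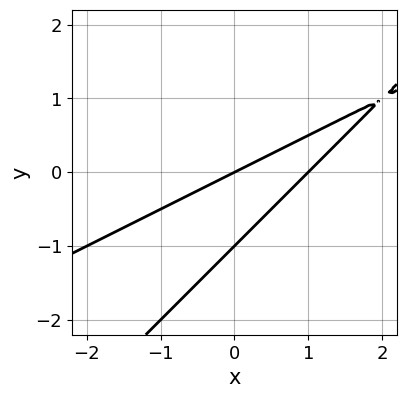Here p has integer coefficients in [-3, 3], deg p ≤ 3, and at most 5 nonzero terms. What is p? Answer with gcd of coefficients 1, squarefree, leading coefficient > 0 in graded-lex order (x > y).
x^2 - 3*x*y + 2*y^2 - x + 2*y

The degree is 2 — the shape is more complex than any degree-1 curve.
From the visible intercepts: among the integer gridlines, it crosses the x-axis at x ∈ {0, 1}; among the integer gridlines, it crosses the y-axis at y ∈ {-1, 0}.
Fitting integer coefficients to these (and the overall shape) gives p.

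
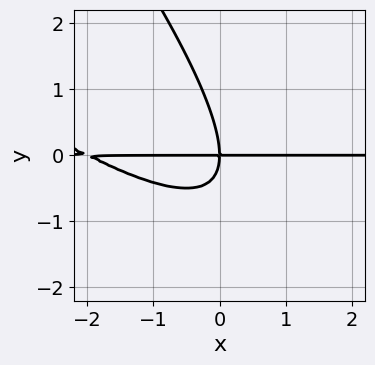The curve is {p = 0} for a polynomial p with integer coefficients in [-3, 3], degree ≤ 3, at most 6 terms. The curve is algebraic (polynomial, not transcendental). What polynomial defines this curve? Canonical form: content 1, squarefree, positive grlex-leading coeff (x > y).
1. Degree: no degree-2 curve has this shape, so deg p = 3.
2. From the axis intercepts and sections: it crosses the y-axis at the gridline y = 0; every point of the x-axis in the box is on the curve.
3. These observations pin down the coefficients.

x^2*y + 2*x*y^2 + y^3 + 2*x*y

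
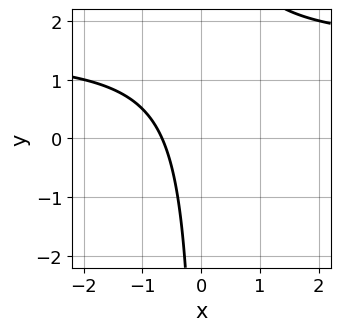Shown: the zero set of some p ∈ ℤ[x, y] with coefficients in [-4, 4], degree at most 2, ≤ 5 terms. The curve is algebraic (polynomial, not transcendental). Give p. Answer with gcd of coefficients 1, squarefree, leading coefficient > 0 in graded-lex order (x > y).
2*x*y - 3*x - 2

First, degree: a generic line meets the curve in up to 2 points, so deg p = 2.
Then, against the integer gridlines: the curve avoids every integer y-axis point in the box.
Finally, these observations pin down the coefficients.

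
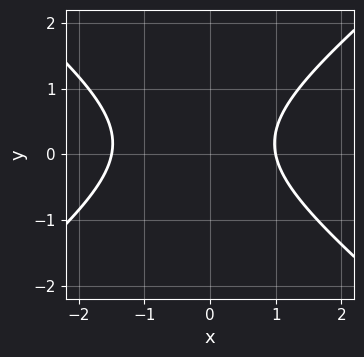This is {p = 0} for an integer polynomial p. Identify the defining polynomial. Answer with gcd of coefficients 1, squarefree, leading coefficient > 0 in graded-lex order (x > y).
2*x^2 - 3*y^2 + x + y - 3

1. Degree: no degree-1 curve has this shape, so deg p = 2.
2. Observable constraints: the curve avoids every integer y-axis point in the box; it crosses the x-axis at the gridline x = 1.
3. Solving for integer coefficients yields p as stated.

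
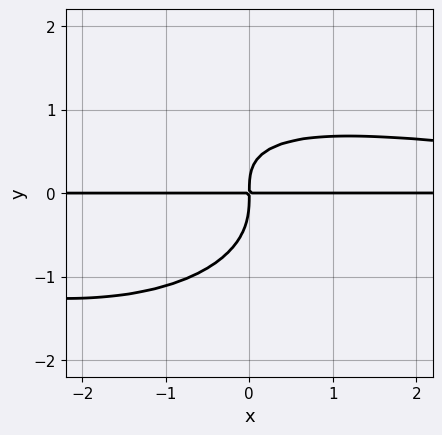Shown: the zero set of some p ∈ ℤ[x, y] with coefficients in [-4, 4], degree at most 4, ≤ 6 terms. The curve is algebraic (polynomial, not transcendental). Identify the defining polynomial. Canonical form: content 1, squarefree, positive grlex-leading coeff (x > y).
x^2*y^2 + 3*y^4 + 2*x*y^2 - 3*x*y

The degree is 4 — no degree-3 curve has this shape.
From the axis intercepts and sections: the visible x-axis segment lies entirely on the curve.
Solving for integer coefficients yields p as stated.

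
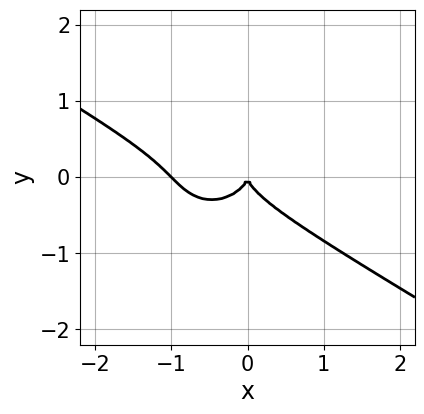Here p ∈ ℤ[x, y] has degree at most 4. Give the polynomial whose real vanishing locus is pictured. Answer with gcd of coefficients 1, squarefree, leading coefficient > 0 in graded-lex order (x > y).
x^3 + x^2*y + 2*y^3 + x^2

1. deg p = 3. A generic line meets the curve in up to 3 points.
2. From the visible intercepts: it crosses the y-axis at the gridline y = 0; the x-axis gridline crossings are at x ∈ {-1, 0}.
3. Matching integer coefficients to the picture gives p.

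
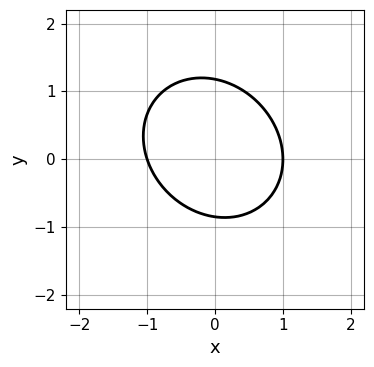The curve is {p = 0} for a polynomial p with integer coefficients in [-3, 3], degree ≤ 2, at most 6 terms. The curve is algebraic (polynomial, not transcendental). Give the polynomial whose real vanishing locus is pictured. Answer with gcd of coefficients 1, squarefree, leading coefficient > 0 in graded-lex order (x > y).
3*x^2 + x*y + 3*y^2 - y - 3

1. Degree: no degree-1 curve has this shape, so deg p = 2.
2. Observable constraints: among the integer gridlines, it crosses the x-axis at x ∈ {-1, 1}.
3. Putting this together gives p.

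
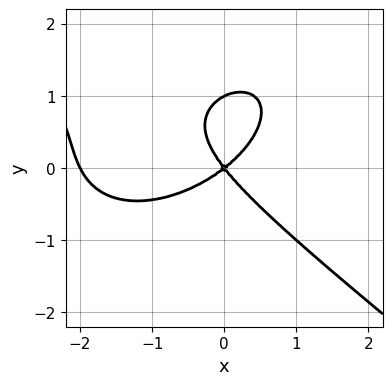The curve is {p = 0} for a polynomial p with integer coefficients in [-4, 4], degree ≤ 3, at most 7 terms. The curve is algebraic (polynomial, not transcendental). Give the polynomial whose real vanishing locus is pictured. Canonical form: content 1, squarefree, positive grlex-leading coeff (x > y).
The degree is 3 — a generic line meets the curve in up to 3 points.
Against the integer gridlines: the y-axis gridline crossings are at y ∈ {0, 1}; among the integer gridlines, it crosses the x-axis at x ∈ {-2, 0}.
These observations pin down the coefficients.

x^3 + 2*y^3 + 2*x^2 - x*y - 2*y^2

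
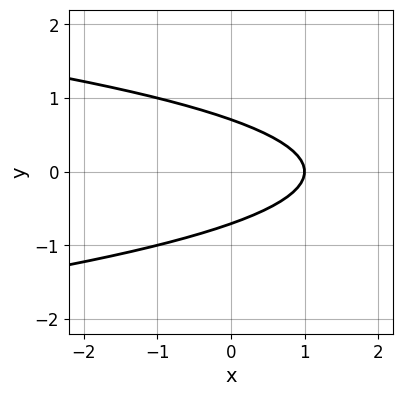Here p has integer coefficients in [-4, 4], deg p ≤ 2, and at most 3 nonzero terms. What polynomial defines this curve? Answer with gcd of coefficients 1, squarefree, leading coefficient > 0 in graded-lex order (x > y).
2*y^2 + x - 1

First, the degree is 2 — the shape is more complex than any degree-1 curve.
Then, symmetries: mirror symmetry y ↦ −y ⇒ only even powers of y.
Next, against the integer gridlines: one x-axis crossing is at x = 1.
Finally, solving for integer coefficients yields p as stated.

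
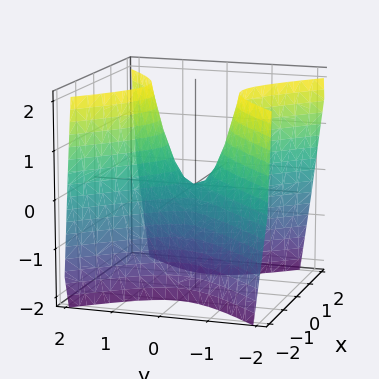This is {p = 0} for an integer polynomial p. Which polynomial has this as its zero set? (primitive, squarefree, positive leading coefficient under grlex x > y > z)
2*x^2 - 2*y^2 + z

(a) deg p = 2. A hyperbolic paraboloid; a quadric.
(b) Symmetries: mirror symmetry x ↦ −x ⇒ only even powers of x; mirror symmetry y ↦ −y ⇒ only even powers of y.
(c) From the axis intercepts and sections: it meets the x-axis at x = 0 (among the integer gridlines); one y-axis crossing is at y = 0; it crosses the z-axis at the gridline z = 0.
(d) Putting this together gives p.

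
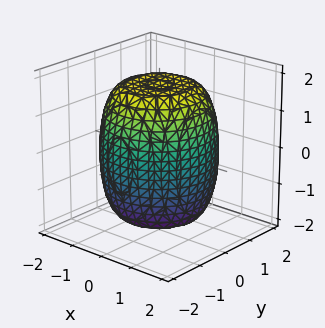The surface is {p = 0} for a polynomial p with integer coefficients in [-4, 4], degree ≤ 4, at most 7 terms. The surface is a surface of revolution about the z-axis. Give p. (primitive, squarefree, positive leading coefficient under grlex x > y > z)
(a) Degree: no degree-3 surface has this shape, so deg p = 4.
(b) By symmetry, the surface is invariant under rotation about z: p = q(x² + y², z).
(c) From the visible intercepts: a circular section at z = 0 has radius between 1 and 2.
(d) Assembling these constraints gives the stated polynomial.

x^4 + 2*x^2*y^2 + y^4 - x^2 - y^2 + z^2 - 3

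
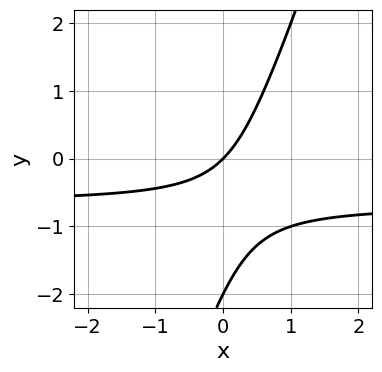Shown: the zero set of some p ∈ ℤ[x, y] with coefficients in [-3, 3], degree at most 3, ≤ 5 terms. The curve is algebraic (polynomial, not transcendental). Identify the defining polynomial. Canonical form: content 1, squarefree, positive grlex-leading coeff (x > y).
(a) Degree: no degree-1 curve has this shape, so deg p = 2.
(b) Against the integer gridlines: the y-axis gridline crossings are at y ∈ {-2, 0}; it crosses the x-axis at the gridline x = 0.
(c) Solving for integer coefficients yields p as stated.

3*x*y - y^2 + 2*x - 2*y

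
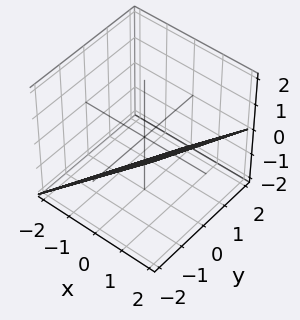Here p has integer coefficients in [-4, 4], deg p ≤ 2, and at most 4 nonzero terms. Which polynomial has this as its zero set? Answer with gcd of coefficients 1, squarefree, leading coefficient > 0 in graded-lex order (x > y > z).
2*x - y - 2*z - 2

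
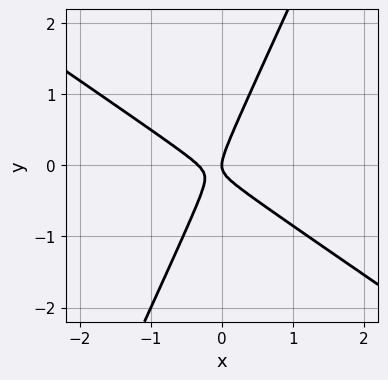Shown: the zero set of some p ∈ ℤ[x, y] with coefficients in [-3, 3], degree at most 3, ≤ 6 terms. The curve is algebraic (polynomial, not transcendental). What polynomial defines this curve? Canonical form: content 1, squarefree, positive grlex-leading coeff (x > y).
3*x^2 + 3*x*y - 2*y^2 + x

1. deg p = 2. The shape is more complex than any degree-1 curve.
2. Reading off the gridlines: it crosses the x-axis at the gridline x = 0; it crosses the y-axis at the gridline y = 0.
3. Fitting integer coefficients to these (and the overall shape) gives p.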